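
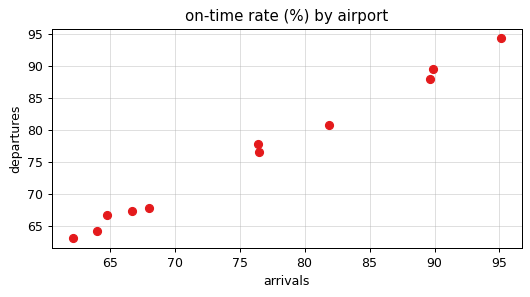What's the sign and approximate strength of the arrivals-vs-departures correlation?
positive, strong

Points are positively correlated; strong (|r| ≈ 1.0).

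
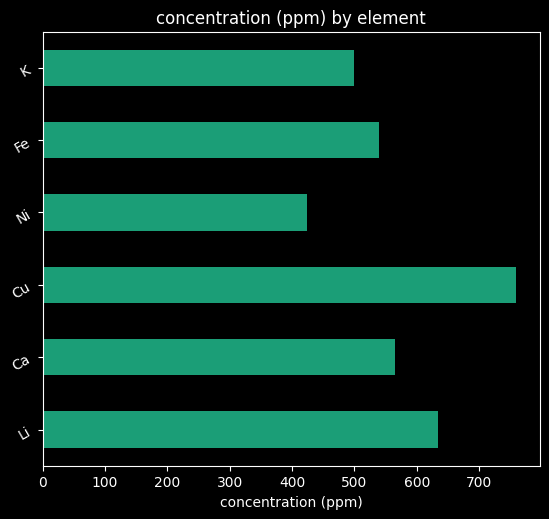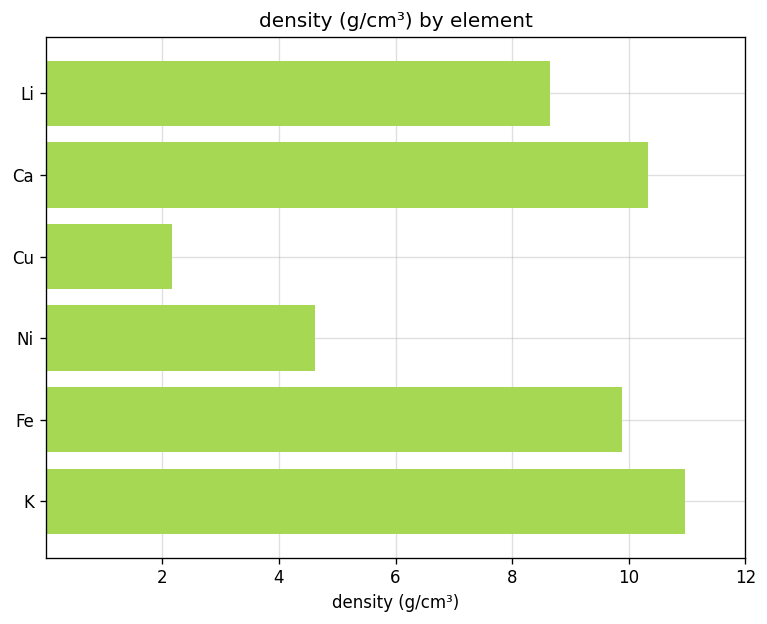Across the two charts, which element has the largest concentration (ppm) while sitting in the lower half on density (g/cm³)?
Cu

Chart 2 median density (g/cm³) ≈ 10; below-median elements: Li, Cu, Ni. Among those, Cu has the highest concentration (ppm) (≈ 800).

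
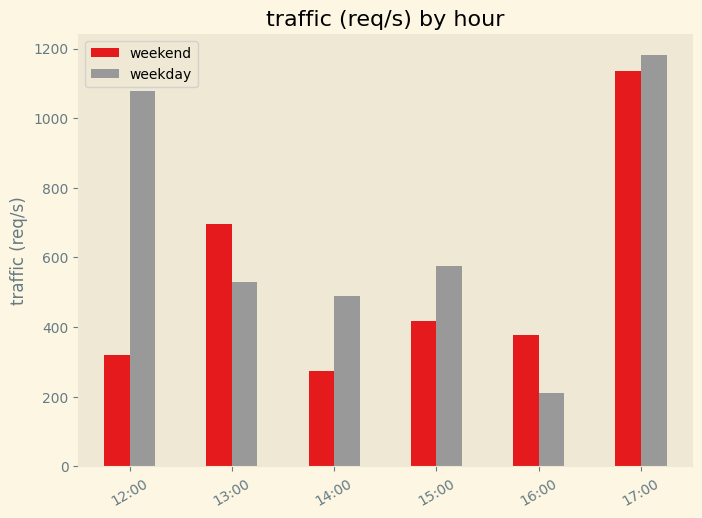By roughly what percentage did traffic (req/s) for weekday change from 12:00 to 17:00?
≈ +9.1%

12:00 ≈ 1100, 17:00 ≈ 1200; (1200 − 1100) / 1100 ≈ +9.1%.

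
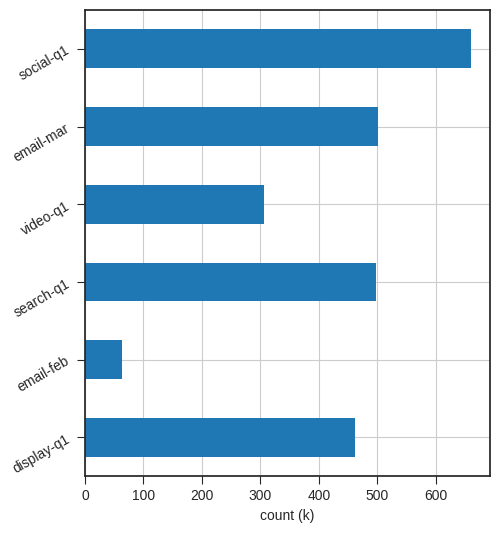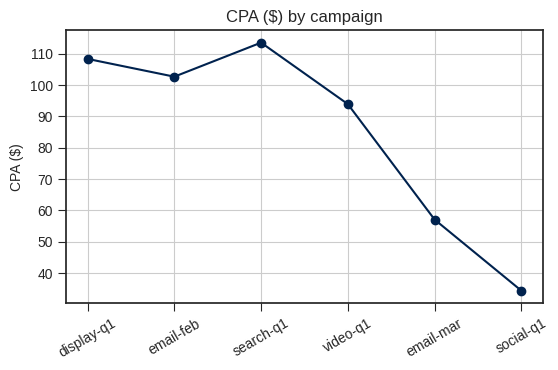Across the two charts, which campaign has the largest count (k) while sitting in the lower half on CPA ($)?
social-q1

Chart 2 median CPA ($) ≈ 100; below-median campaigns: video-q1, email-mar, social-q1. Among those, social-q1 has the highest count (k) (≈ 700).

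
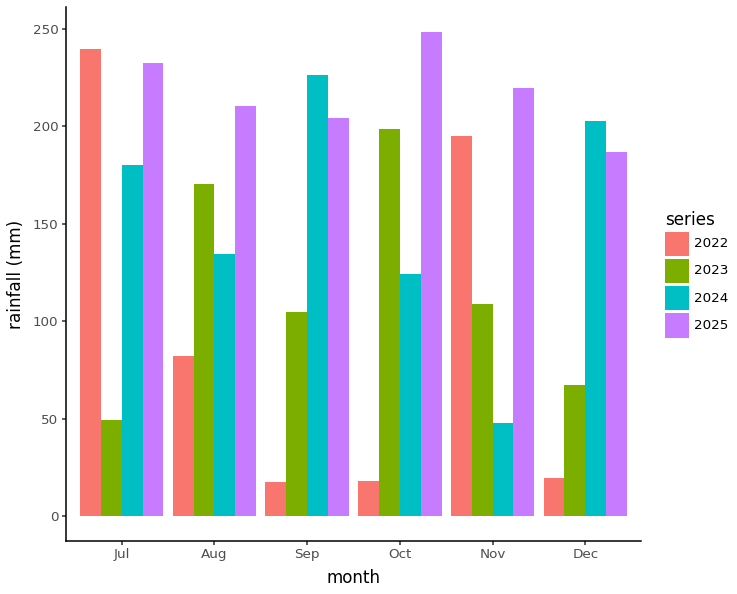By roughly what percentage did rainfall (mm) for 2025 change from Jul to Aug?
≈ -11.1%

Jul ≈ 225, Aug ≈ 200; (200 − 225) / 225 ≈ -11.1%.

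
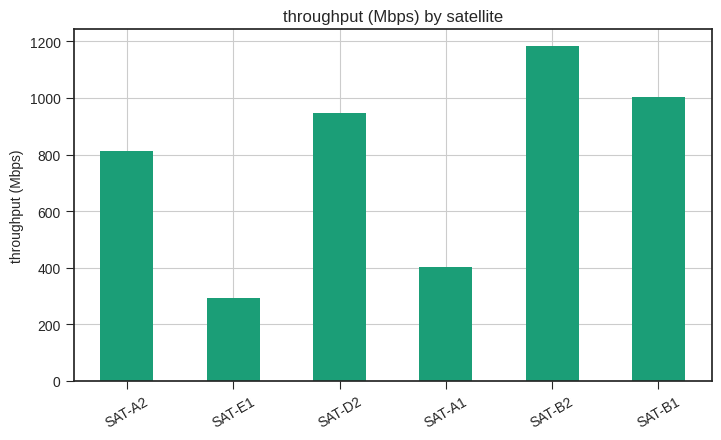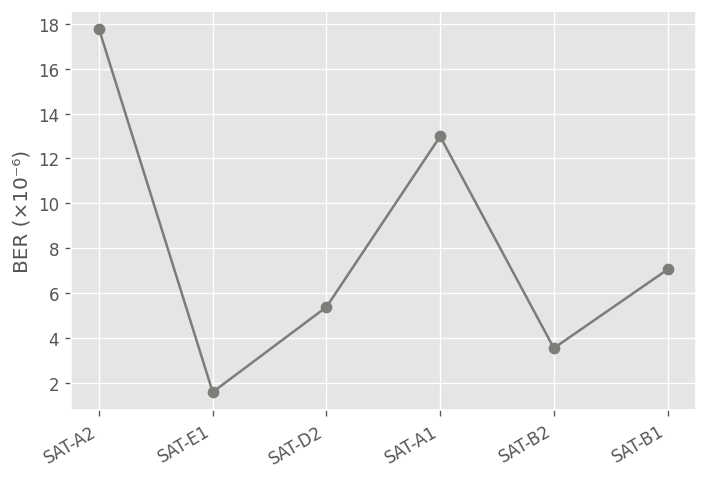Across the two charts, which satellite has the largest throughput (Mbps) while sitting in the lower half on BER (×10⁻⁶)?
Chart 2 median BER (×10⁻⁶) ≈ 6; below-median satellites: SAT-E1, SAT-D2, SAT-B2. Among those, SAT-B2 has the highest throughput (Mbps) (≈ 1200).

SAT-B2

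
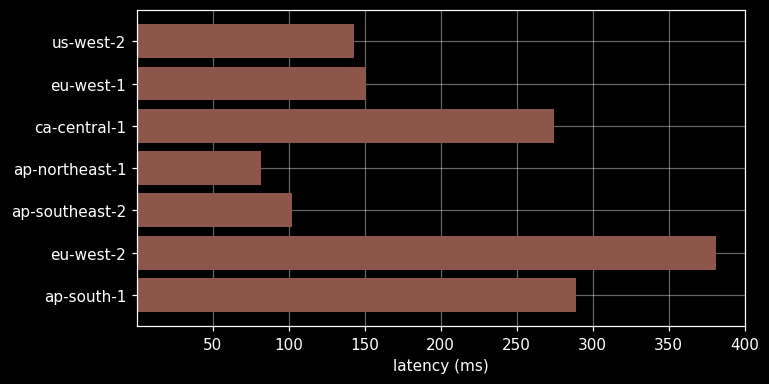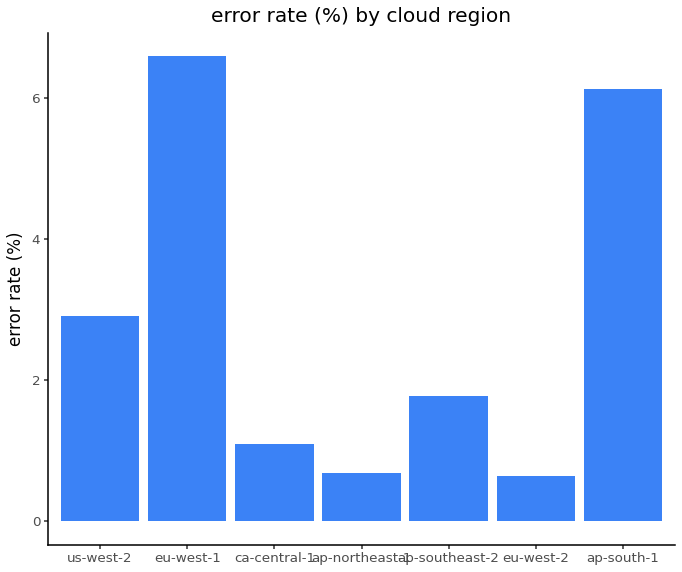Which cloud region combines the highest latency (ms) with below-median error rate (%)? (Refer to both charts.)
eu-west-2

Chart 2 median error rate (%) ≈ 2; below-median cloud regions: ca-central-1, ap-northeast-1, eu-west-2. Among those, eu-west-2 has the highest latency (ms) (≈ 400).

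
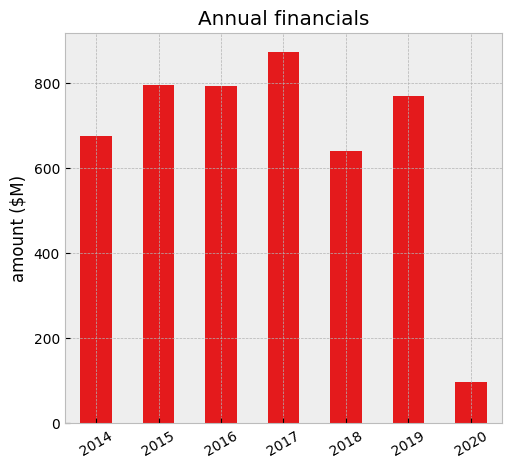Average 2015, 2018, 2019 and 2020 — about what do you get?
≈ 575

(800 + 600 + 800 + 100) / 4 ≈ 575.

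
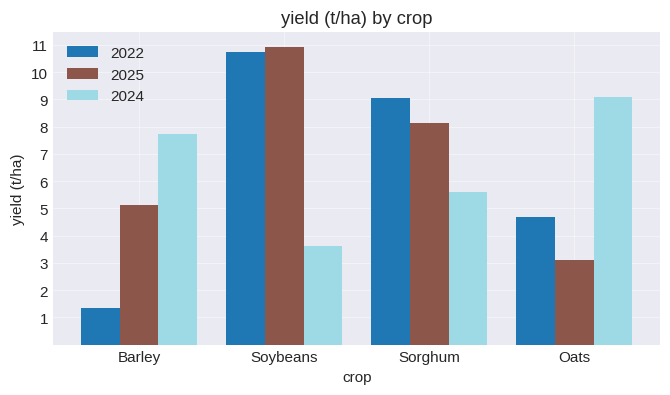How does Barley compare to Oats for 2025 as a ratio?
Barley ≈ 5, Oats ≈ 3; 5/3 ≈ 1.67.

≈ 1.67×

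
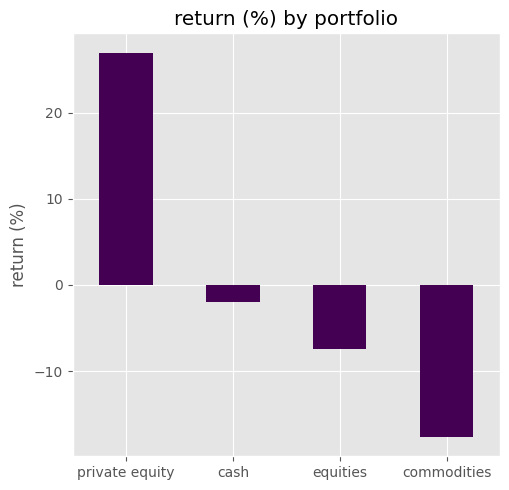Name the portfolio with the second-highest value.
Top 3: private equity ≈ 25, cash ≈ 0, equities ≈ -5.

cash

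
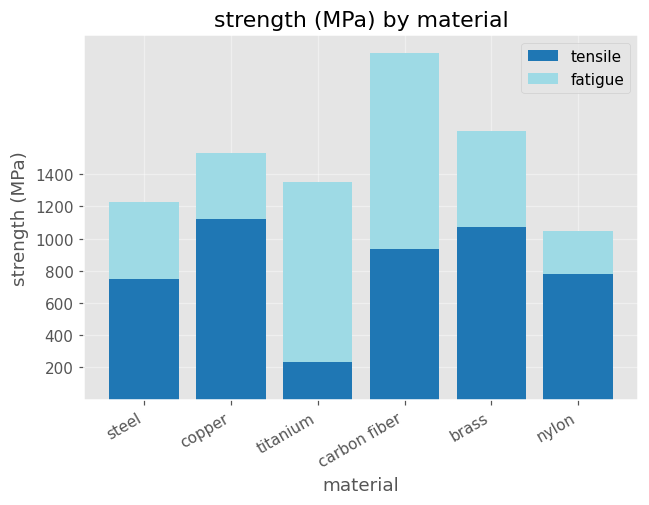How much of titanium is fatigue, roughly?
≈ 1200

fatigue top ≈ 1400, bottom ≈ 200; segment ≈ 1200.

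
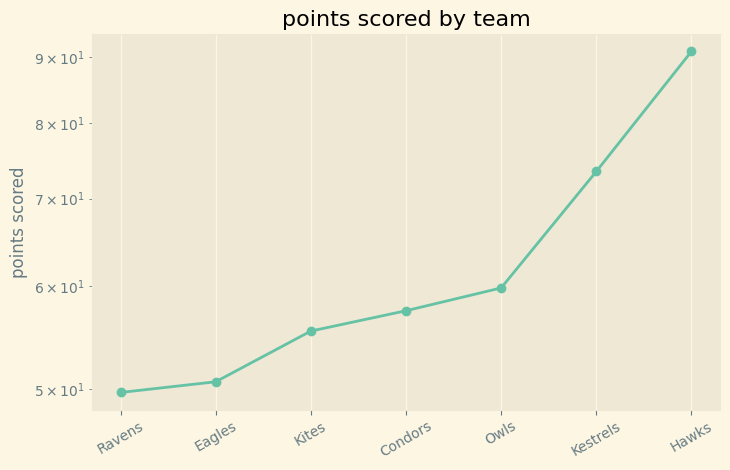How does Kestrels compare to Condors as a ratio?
Kestrels ≈ 75, Condors ≈ 55; 75/55 ≈ 1.36.

≈ 1.36×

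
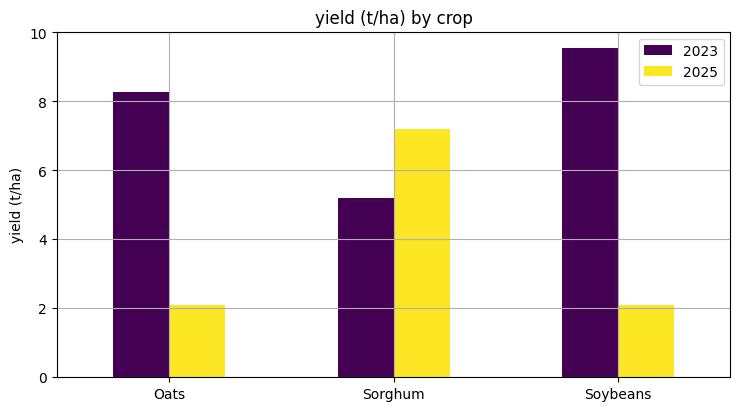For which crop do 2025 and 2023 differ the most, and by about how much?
Soybeans, ≈ 8 t/ha

Soybeans: 2025 ≈ 2, 2023 ≈ 10 → gap ≈ 8. Next-largest (Oats) is only ≈ 6.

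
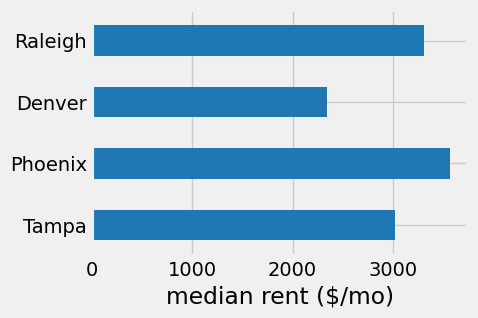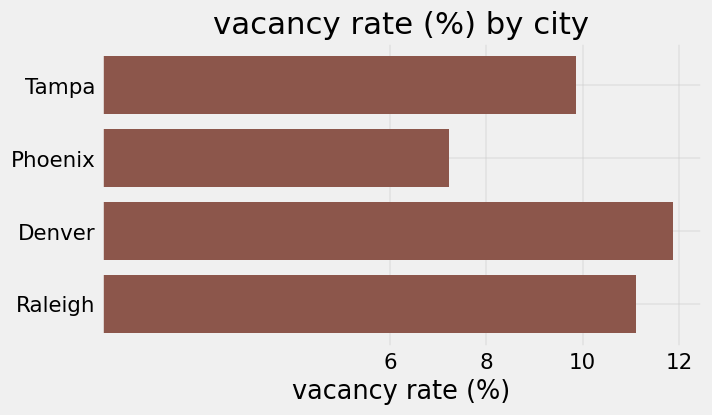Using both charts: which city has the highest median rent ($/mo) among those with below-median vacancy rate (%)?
Phoenix

Chart 2 median vacancy rate (%) ≈ 10; below-median cities: Tampa, Phoenix. Among those, Phoenix has the highest median rent ($/mo) (≈ 3500).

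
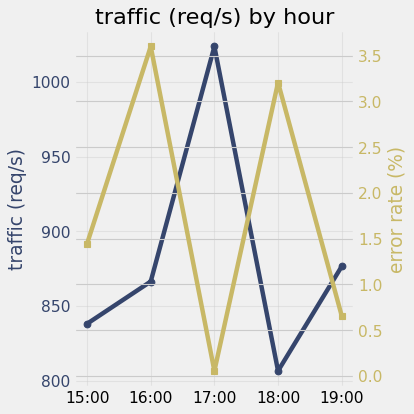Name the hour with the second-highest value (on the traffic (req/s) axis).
Top 3 (on the traffic (req/s) axis): 17:00 ≈ 1020, 19:00 ≈ 880, 16:00 ≈ 860.

19:00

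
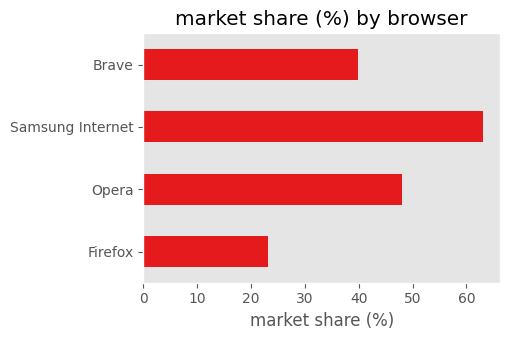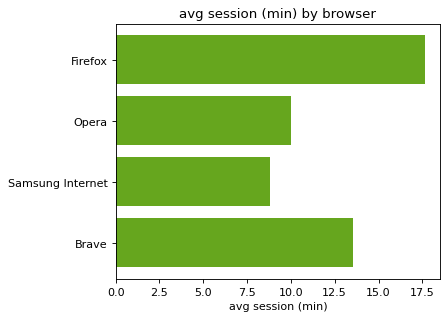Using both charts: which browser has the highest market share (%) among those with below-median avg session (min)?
Samsung Internet

Chart 2 median avg session (min) ≈ 12; below-median browsers: Opera, Samsung Internet. Among those, Samsung Internet has the highest market share (%) (≈ 60).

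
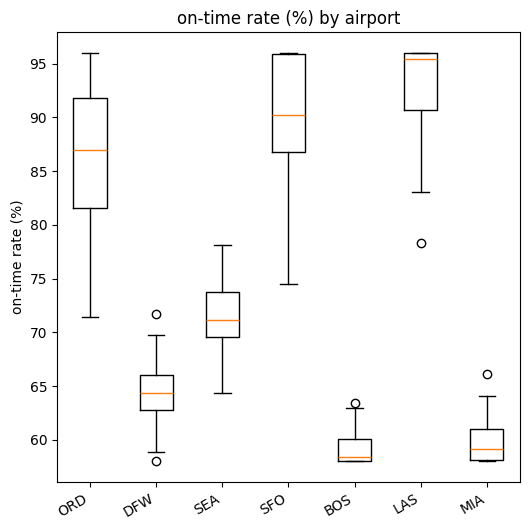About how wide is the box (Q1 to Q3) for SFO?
≈ 10

Q3 ≈ 95, Q1 ≈ 85; IQR ≈ 10.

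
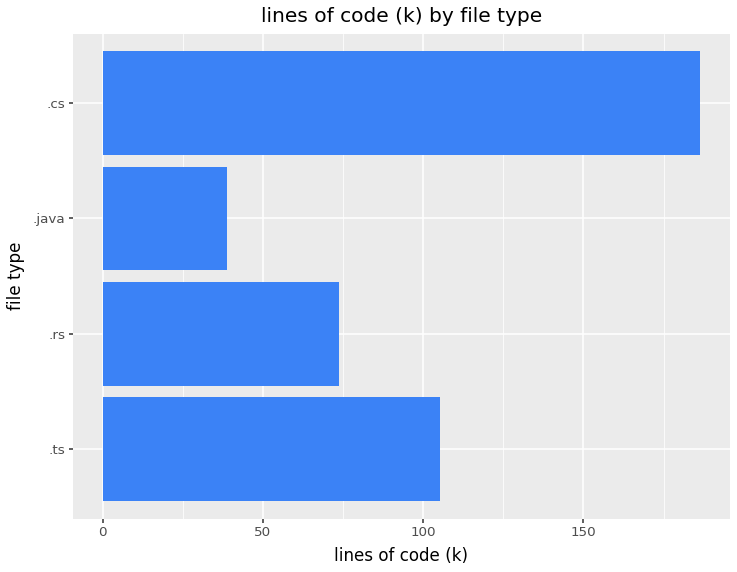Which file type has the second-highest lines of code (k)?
.ts

Top 3: .cs ≈ 180, .ts ≈ 100, .rs ≈ 80.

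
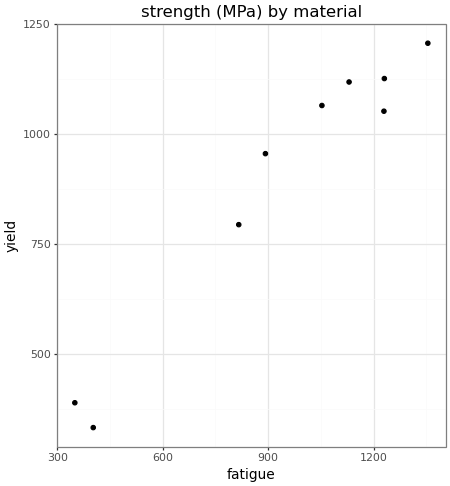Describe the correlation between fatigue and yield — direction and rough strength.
positive, strong

Points are positively correlated; strong (|r| ≈ 1.0).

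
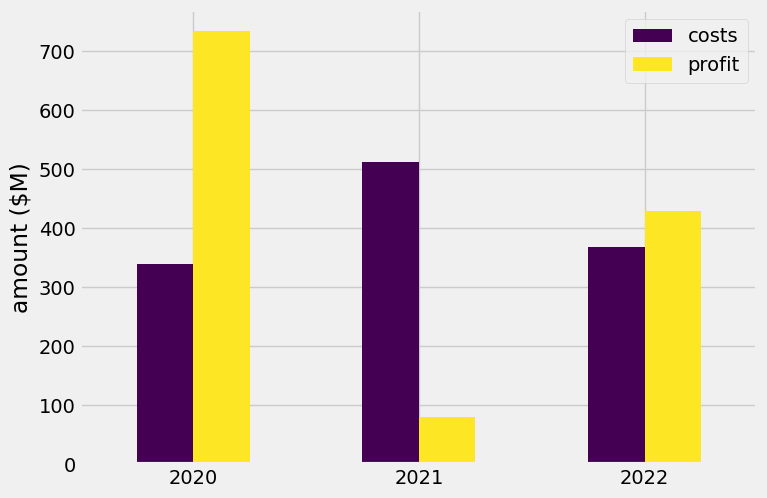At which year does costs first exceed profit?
2021

2020: costs ≈ 300 vs profit ≈ 700 (not yet); 2021: costs ≈ 500 vs profit ≈ 100 (first crossover).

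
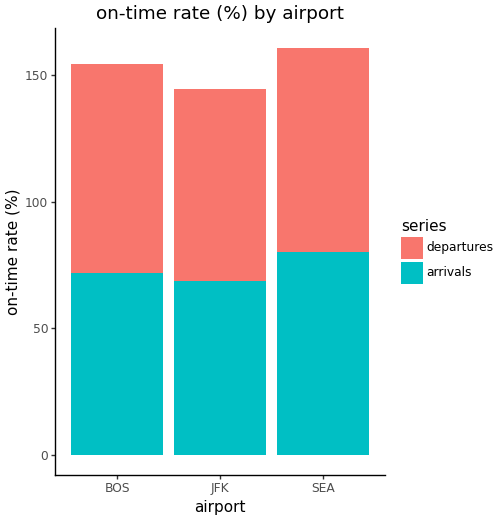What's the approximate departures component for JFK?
≈ 80

departures top ≈ 140, bottom ≈ 60; segment ≈ 80.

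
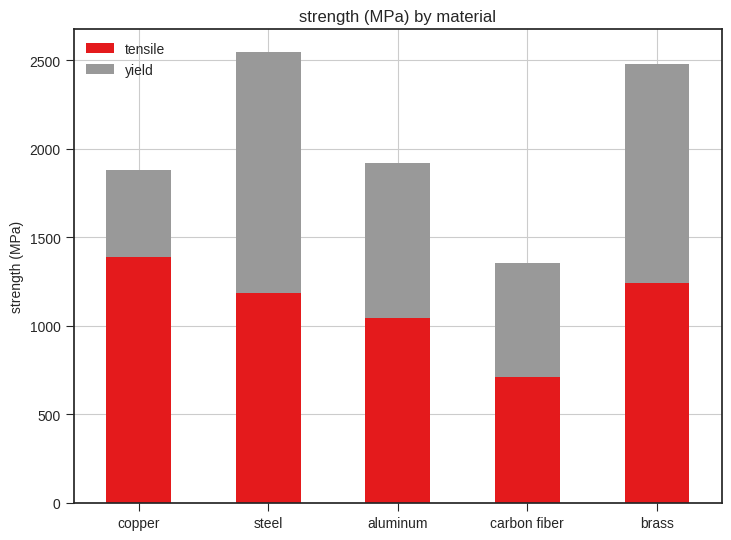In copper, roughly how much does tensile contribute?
tensile top ≈ 1500, bottom ≈ 0; segment ≈ 1500.

≈ 1500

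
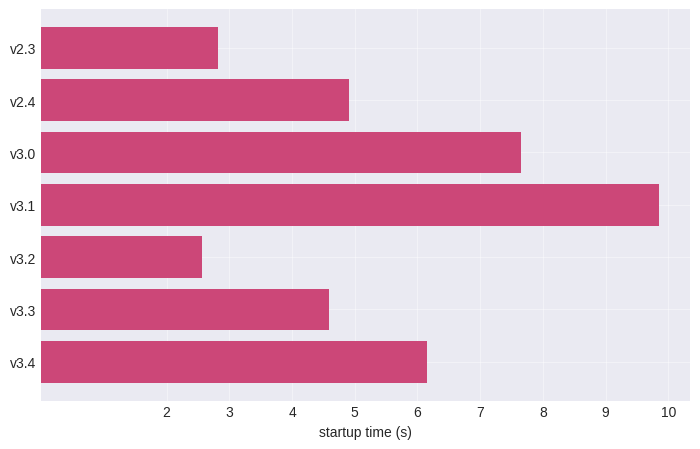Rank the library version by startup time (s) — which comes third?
v3.4

Top 4: v3.1 ≈ 10, v3.0 ≈ 8, v3.4 ≈ 6, v2.4 ≈ 5.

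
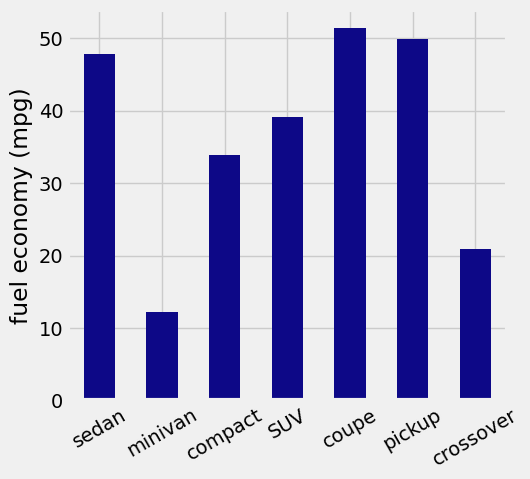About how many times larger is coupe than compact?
≈ 1.43×

coupe ≈ 50, compact ≈ 35; 50/35 ≈ 1.43.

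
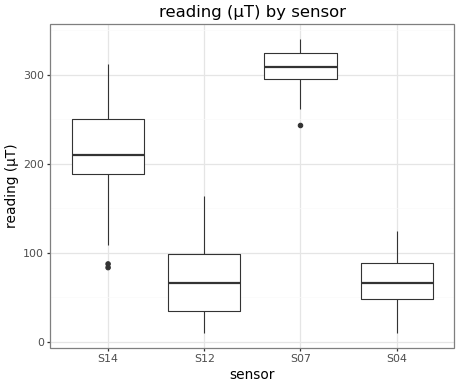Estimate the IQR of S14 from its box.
Q3 ≈ 250, Q1 ≈ 200; IQR ≈ 50.

≈ 50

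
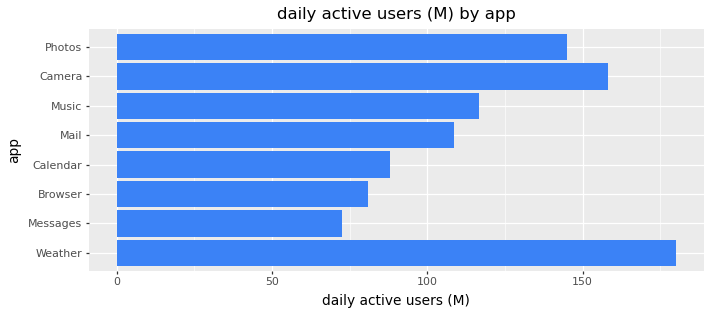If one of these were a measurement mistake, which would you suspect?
Weather ≈ 180; the rest sit between ≈ 80 and ≈ 160.

Weather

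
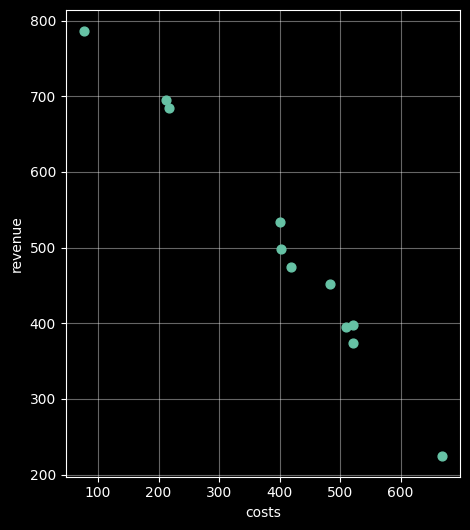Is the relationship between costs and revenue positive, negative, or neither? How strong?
Points are negatively correlated; strong (|r| ≈ 1.0).

negative, strong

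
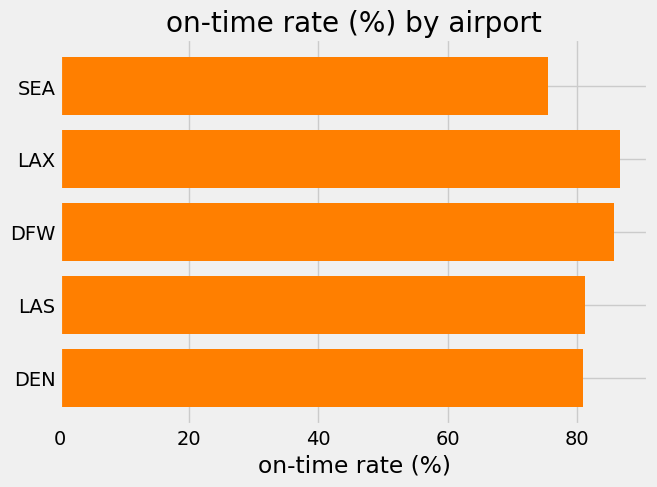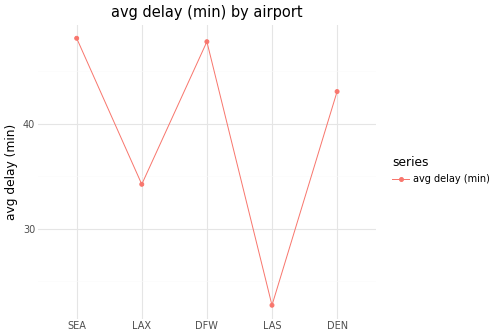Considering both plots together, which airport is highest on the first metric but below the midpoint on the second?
LAX

Chart 2 median avg delay (min) ≈ 45; below-median airports: LAX, LAS. Among those, LAX has the highest on-time rate (%) (≈ 90).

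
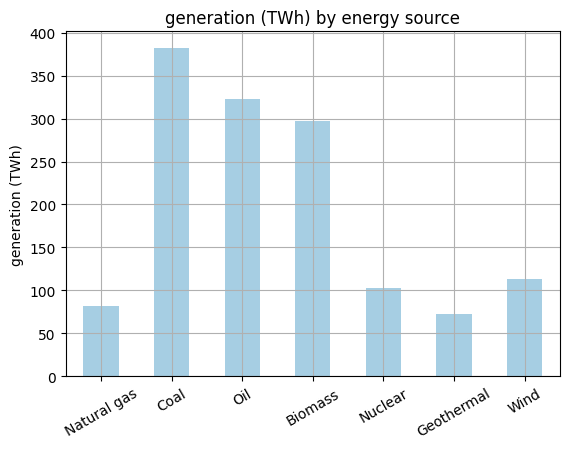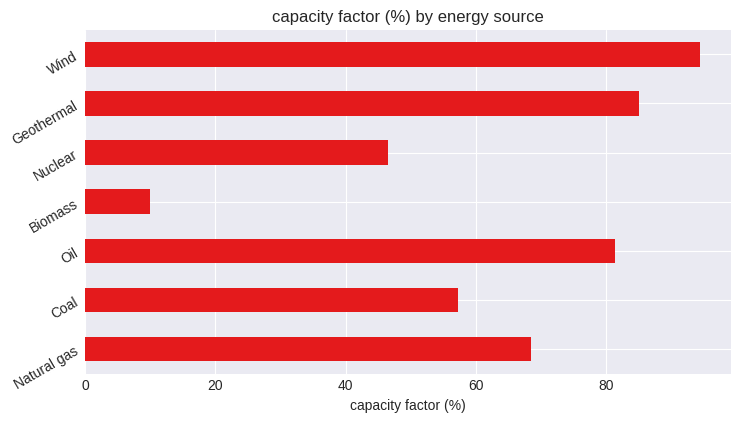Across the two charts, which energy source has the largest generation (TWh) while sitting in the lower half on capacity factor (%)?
Chart 2 median capacity factor (%) ≈ 70; below-median energy sources: Coal, Biomass, Nuclear. Among those, Coal has the highest generation (TWh) (≈ 400).

Coal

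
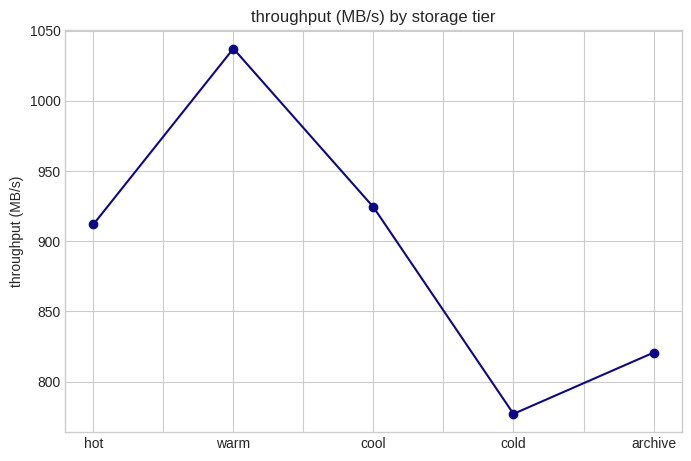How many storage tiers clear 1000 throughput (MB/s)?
1

Above 1000: warm.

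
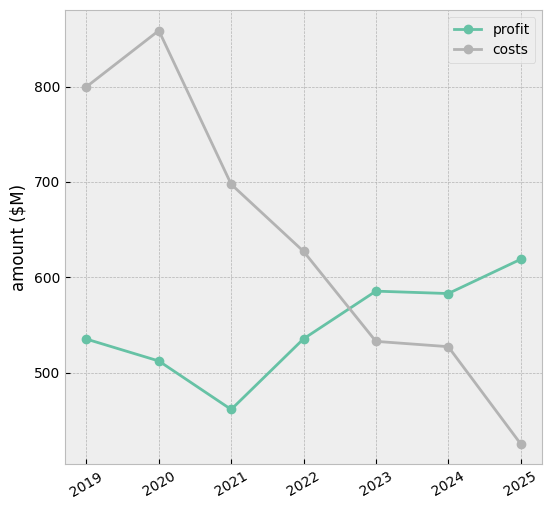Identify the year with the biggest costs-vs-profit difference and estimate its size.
2020, ≈ 350 $M

2020: costs ≈ 850, profit ≈ 500 → gap ≈ 350. Next-largest (2019) is only ≈ 250.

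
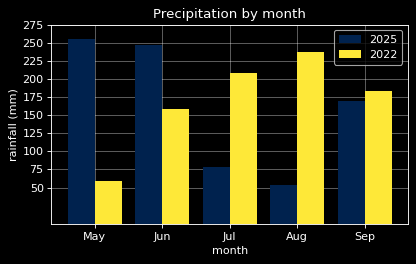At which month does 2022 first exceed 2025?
Jul

Jun: 2022 ≈ 150 vs 2025 ≈ 250 (not yet); Jul: 2022 ≈ 200 vs 2025 ≈ 75 (first crossover).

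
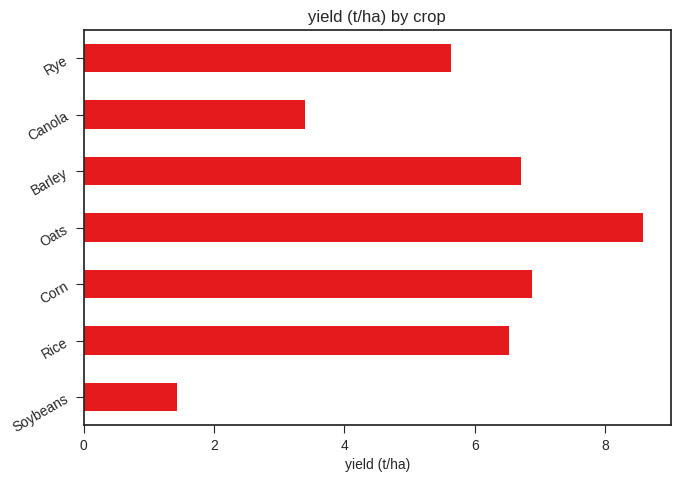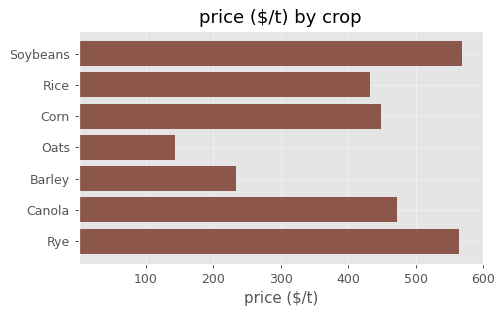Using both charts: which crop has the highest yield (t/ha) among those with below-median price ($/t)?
Oats

Chart 2 median price ($/t) ≈ 400; below-median crops: Rice, Oats, Barley. Among those, Oats has the highest yield (t/ha) (≈ 9).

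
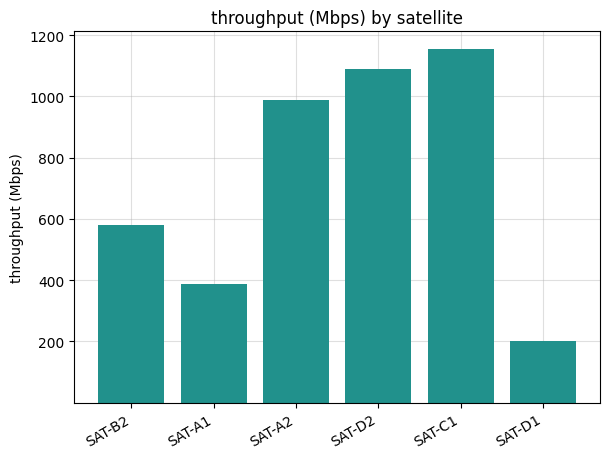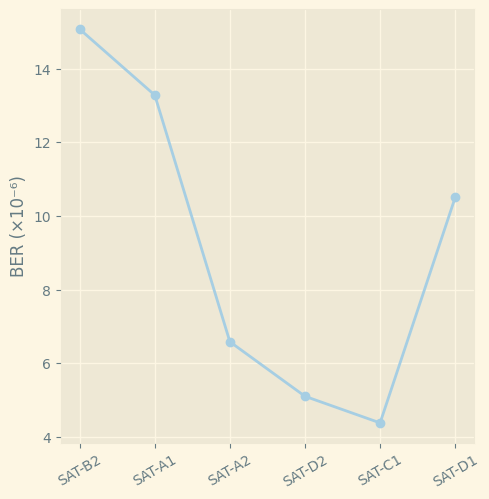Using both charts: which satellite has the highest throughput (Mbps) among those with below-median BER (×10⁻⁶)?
Chart 2 median BER (×10⁻⁶) ≈ 8; below-median satellites: SAT-A2, SAT-D2, SAT-C1. Among those, SAT-C1 has the highest throughput (Mbps) (≈ 1200).

SAT-C1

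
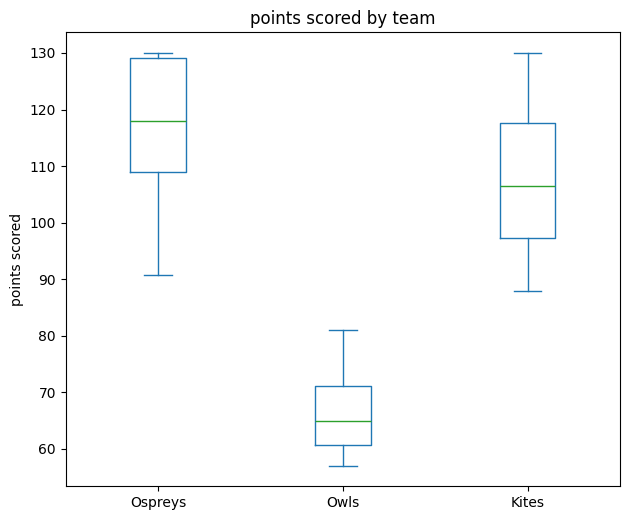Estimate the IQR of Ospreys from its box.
Q3 ≈ 130, Q1 ≈ 110; IQR ≈ 20.

≈ 20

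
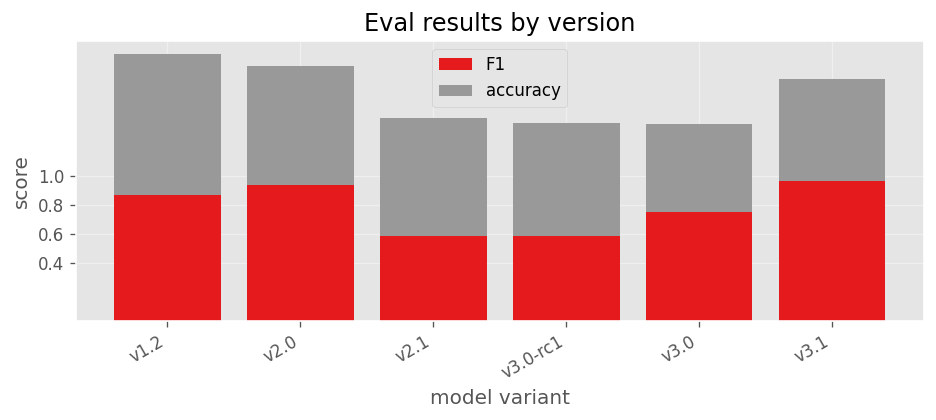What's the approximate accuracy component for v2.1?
≈ 0.8

accuracy top ≈ 1.4, bottom ≈ 0.6; segment ≈ 0.8.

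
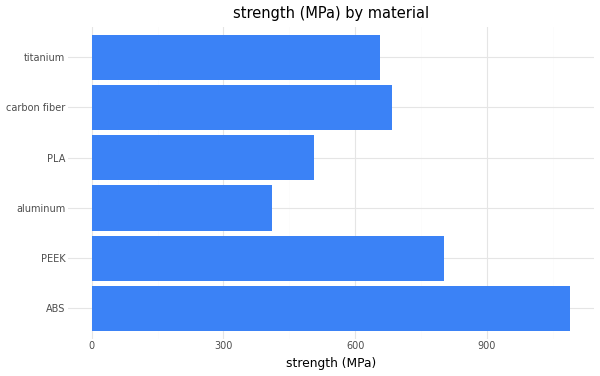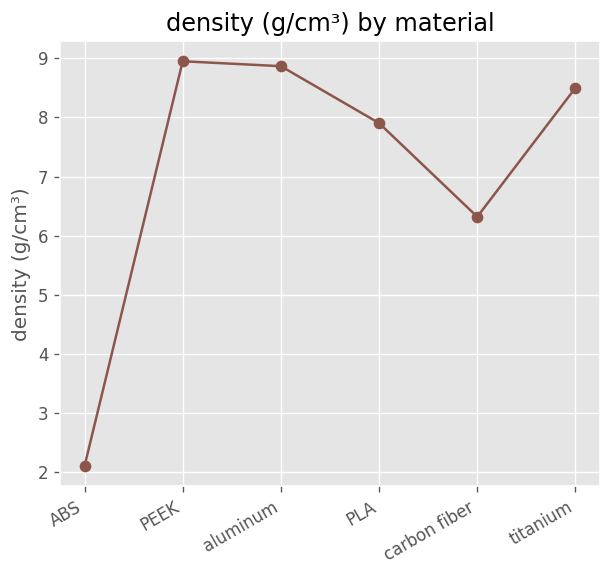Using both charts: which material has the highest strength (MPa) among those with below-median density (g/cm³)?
Chart 2 median density (g/cm³) ≈ 8; below-median materials: ABS, PLA, carbon fiber. Among those, ABS has the highest strength (MPa) (≈ 1100).

ABS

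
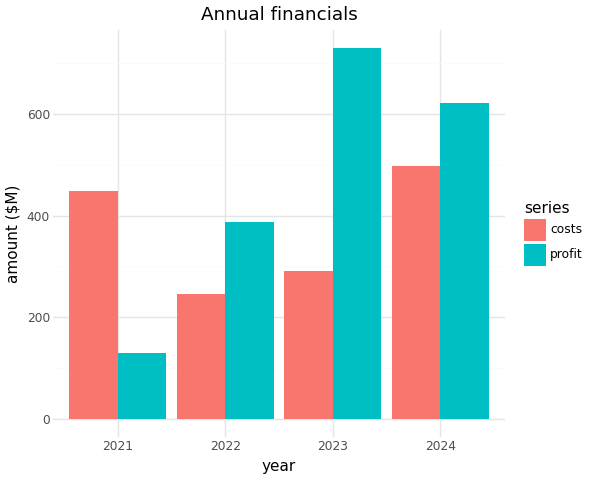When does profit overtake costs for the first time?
2022

2021: profit ≈ 100 vs costs ≈ 400 (not yet); 2022: profit ≈ 400 vs costs ≈ 200 (first crossover).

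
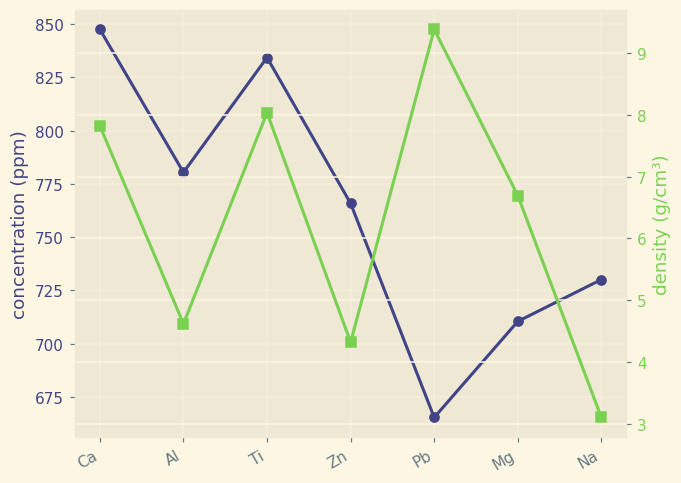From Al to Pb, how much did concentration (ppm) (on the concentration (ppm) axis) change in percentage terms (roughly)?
≈ -15.4%

Al ≈ 780, Pb ≈ 660; (660 − 780) / 780 ≈ -15.4%.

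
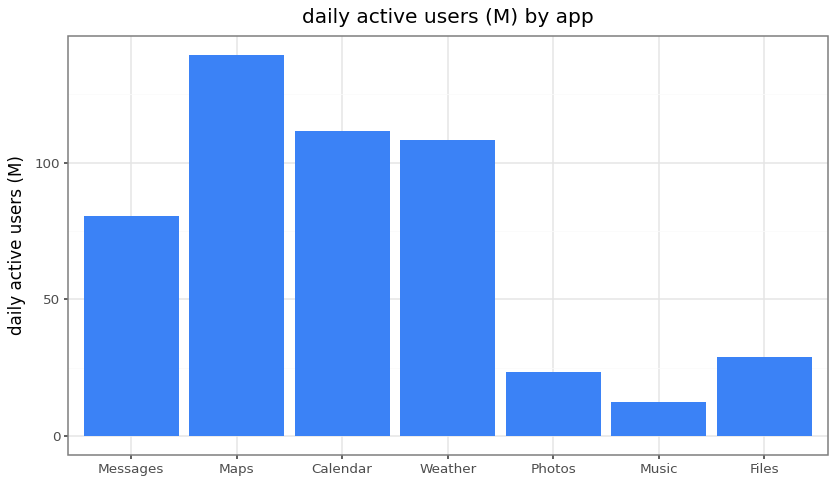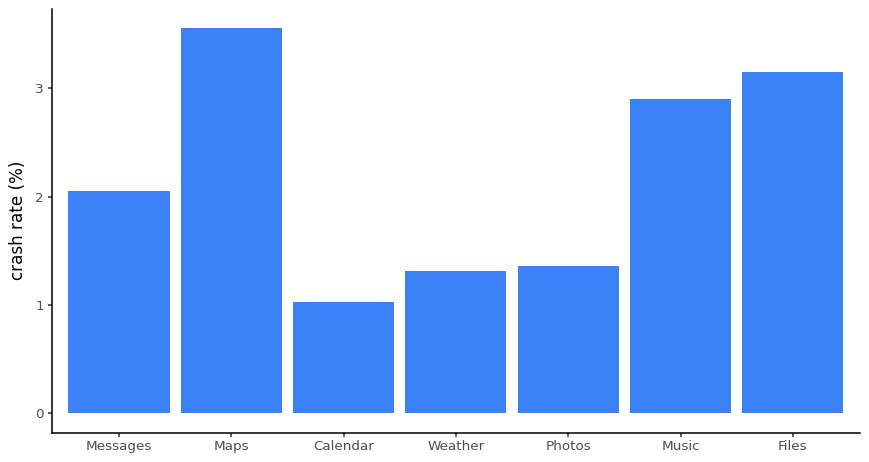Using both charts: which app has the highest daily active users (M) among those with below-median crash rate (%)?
Calendar

Chart 2 median crash rate (%) ≈ 2; below-median apps: Calendar, Weather, Photos. Among those, Calendar has the highest daily active users (M) (≈ 120).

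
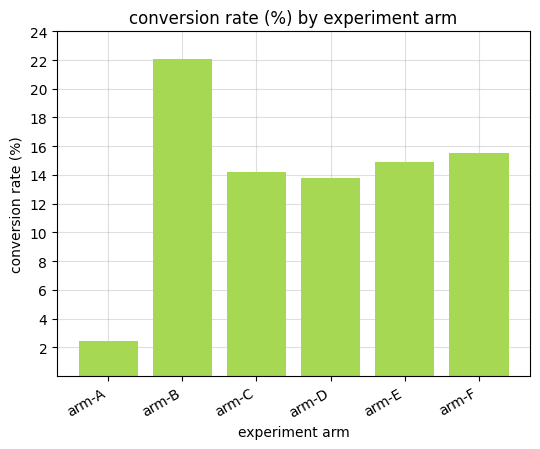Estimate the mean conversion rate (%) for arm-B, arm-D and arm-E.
≈ 17

(22 + 14 + 14) / 3 ≈ 17.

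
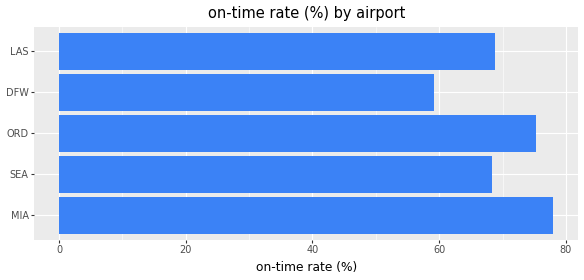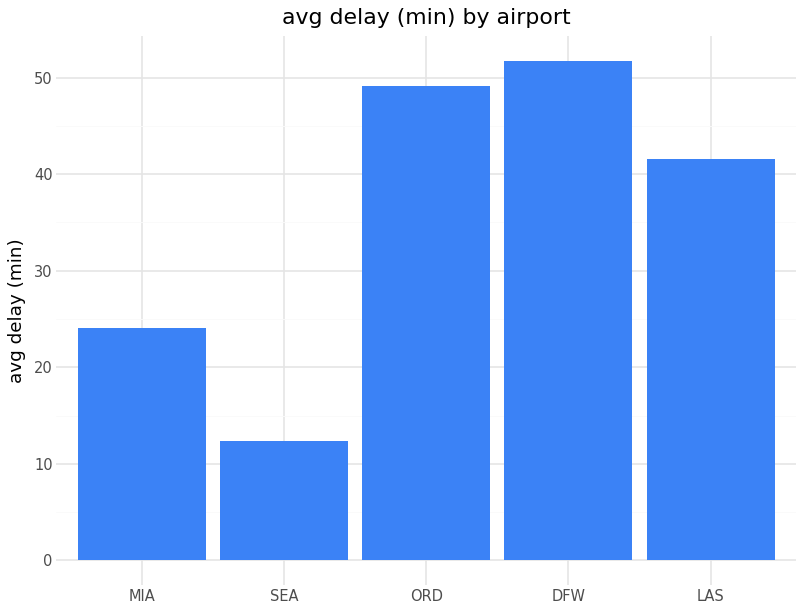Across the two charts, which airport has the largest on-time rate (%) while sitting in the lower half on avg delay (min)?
Chart 2 median avg delay (min) ≈ 40; below-median airports: MIA, SEA. Among those, MIA has the highest on-time rate (%) (≈ 80).

MIA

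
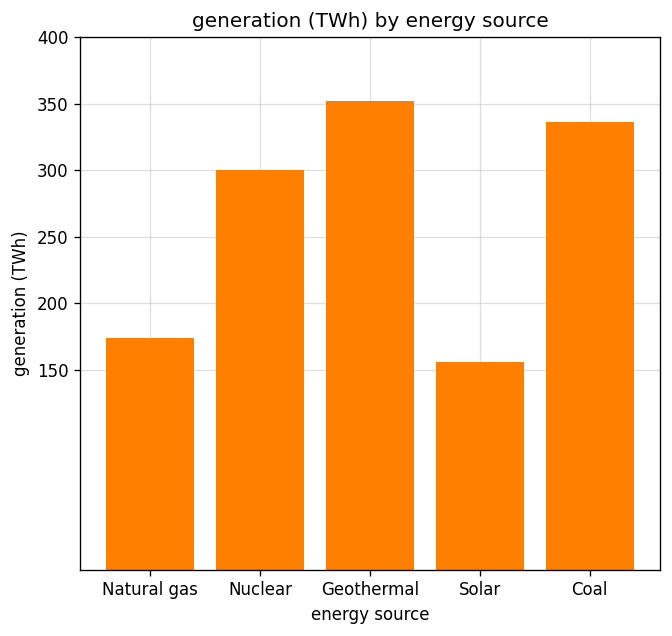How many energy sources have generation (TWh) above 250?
3

Above 250: Nuclear, Geothermal, Coal.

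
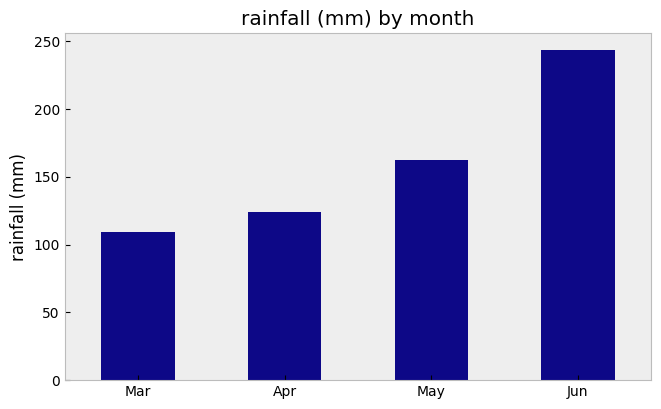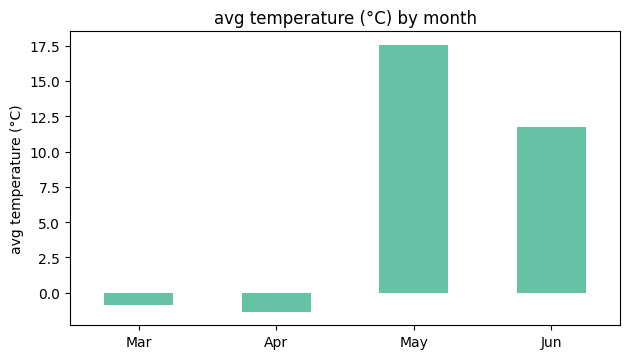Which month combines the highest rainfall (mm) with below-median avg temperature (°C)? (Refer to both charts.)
Apr

Chart 2 median avg temperature (°C) ≈ 6; below-median months: Mar, Apr. Among those, Apr has the highest rainfall (mm) (≈ 125).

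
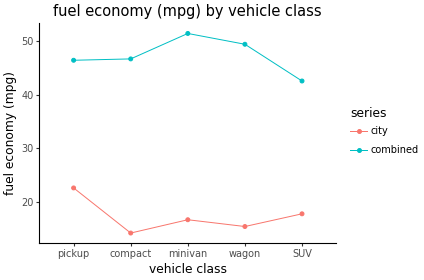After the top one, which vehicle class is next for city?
SUV

Top 3 for city: pickup ≈ 25, SUV ≈ 20, minivan ≈ 15.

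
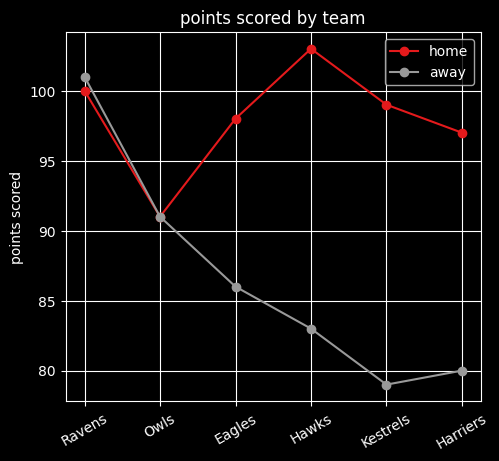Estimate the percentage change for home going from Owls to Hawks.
Owls ≈ 92, Hawks ≈ 104; (104 − 92) / 92 ≈ +13%.

≈ +13%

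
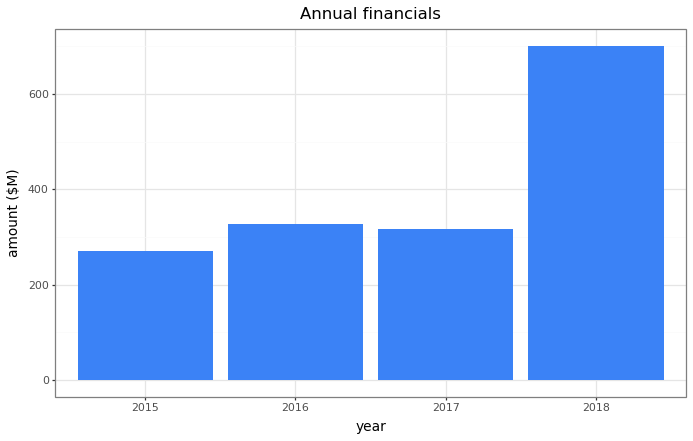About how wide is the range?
≈ 400

Max 2018 ≈ 700, min 2015 ≈ 300; range ≈ 400.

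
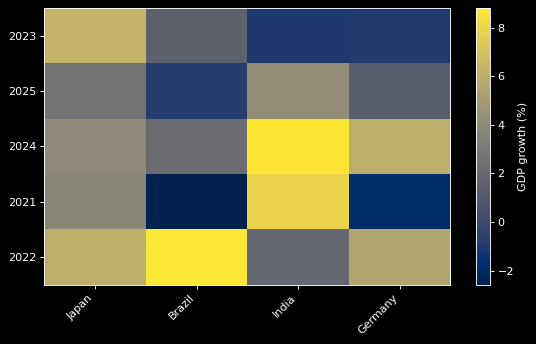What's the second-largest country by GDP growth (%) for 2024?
Germany

Top 3 for 2024: India ≈ 9, Germany ≈ 6, Japan ≈ 4.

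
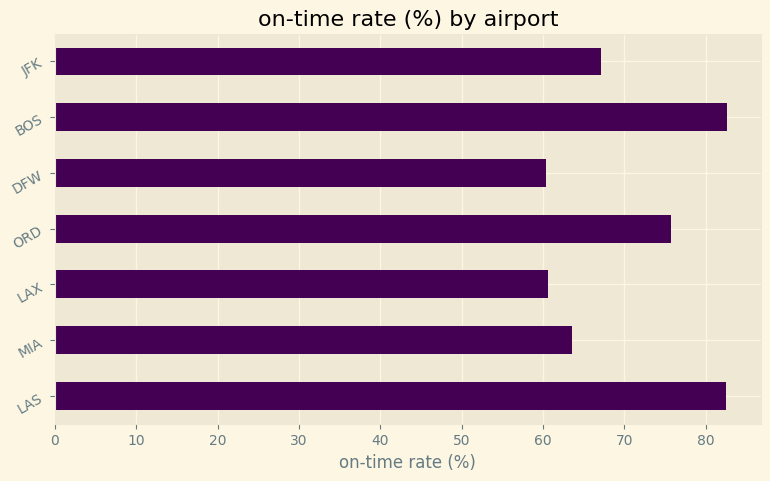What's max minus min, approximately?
Max BOS ≈ 80, min DFW ≈ 60; range ≈ 20.

≈ 20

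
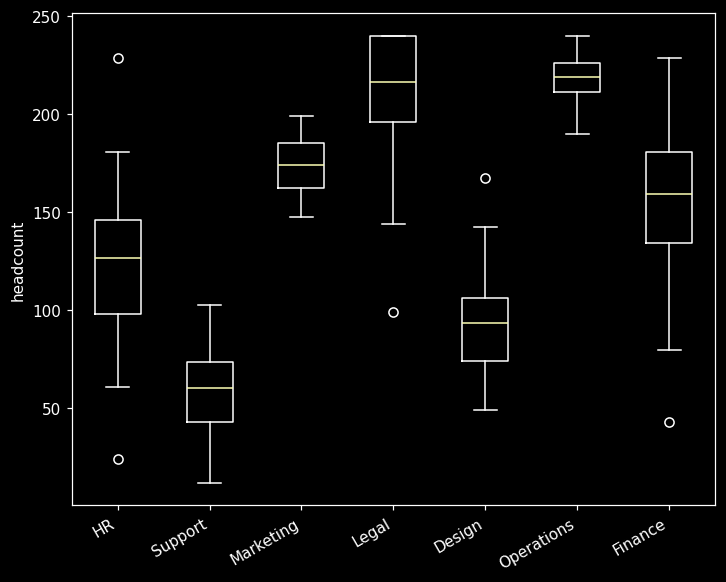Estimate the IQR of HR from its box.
≈ 40

Q3 ≈ 140, Q1 ≈ 100; IQR ≈ 40.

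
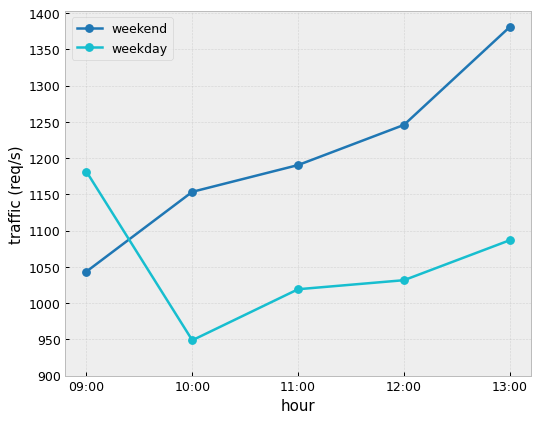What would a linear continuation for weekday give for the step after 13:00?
Last three: 1000, 1050, 1100 → slope ≈ 50/step → next ≈ 1150.

≈ 1150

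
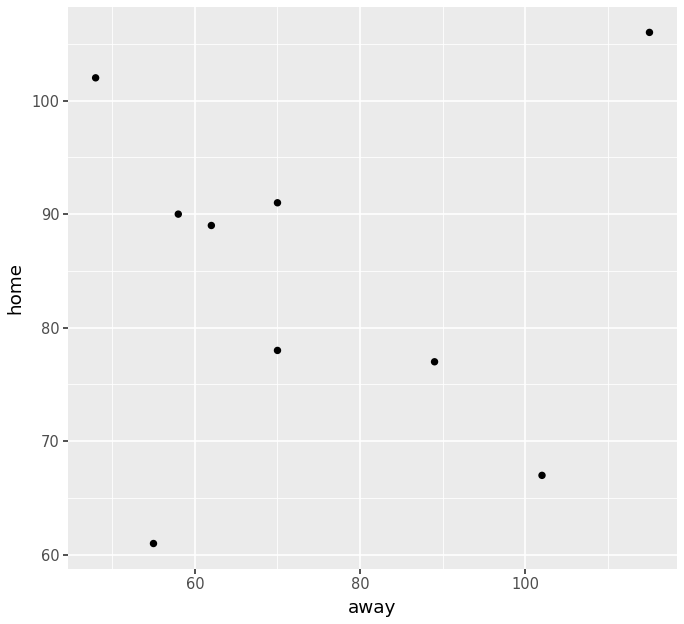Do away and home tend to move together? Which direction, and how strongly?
no clear correlation

Points are roughly uncorrelated; weak (|r| ≈ 0.0).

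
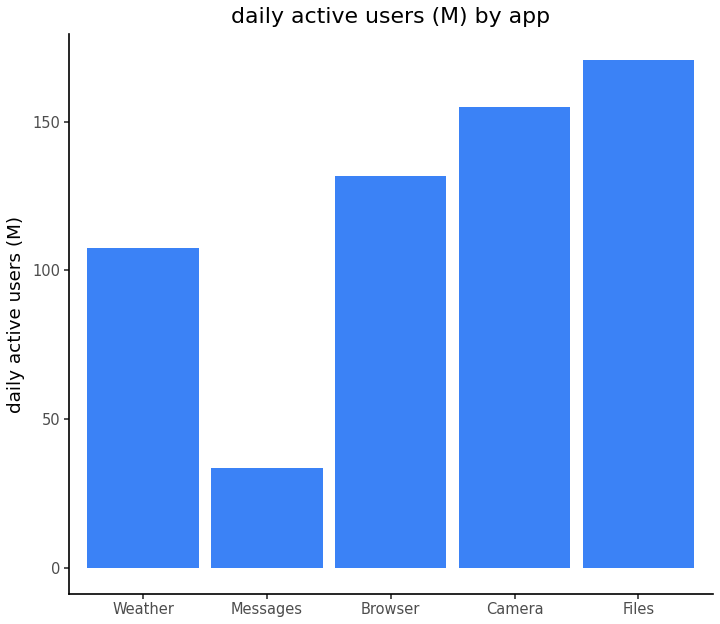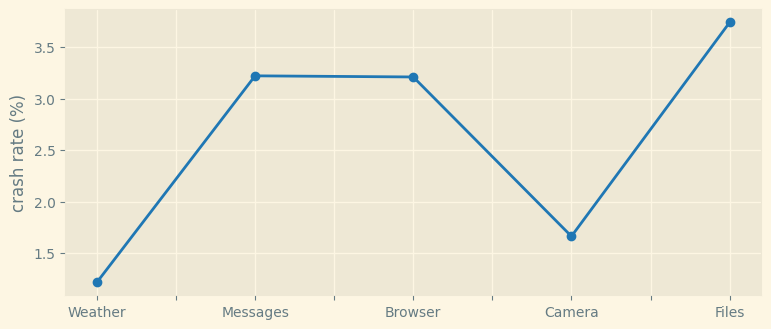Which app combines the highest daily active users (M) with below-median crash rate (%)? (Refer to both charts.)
Camera

Chart 2 median crash rate (%) ≈ 3; below-median apps: Weather, Camera. Among those, Camera has the highest daily active users (M) (≈ 160).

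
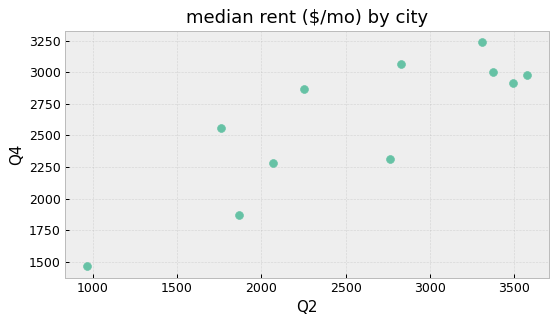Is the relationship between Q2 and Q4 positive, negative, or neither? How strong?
positive, strong

Points are positively correlated; strong (|r| ≈ 0.8).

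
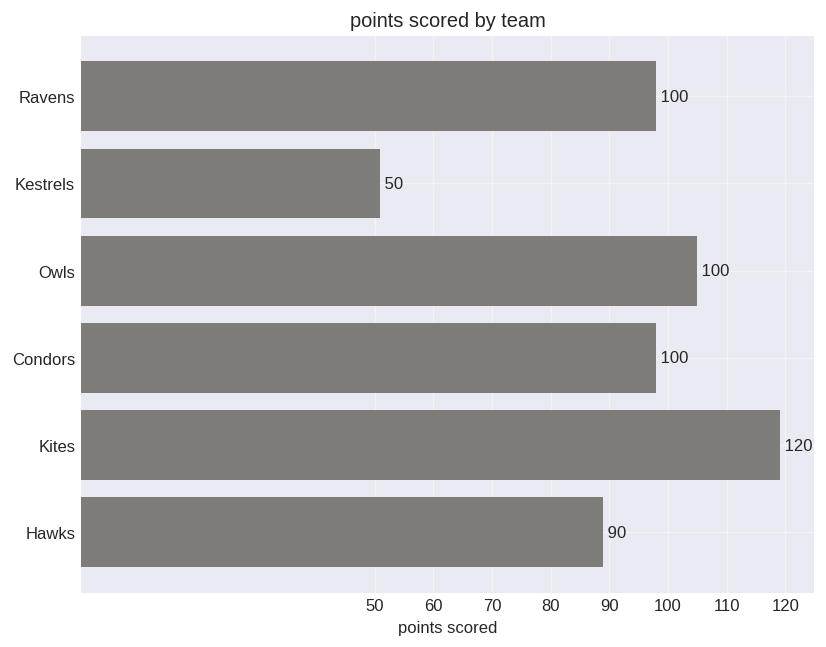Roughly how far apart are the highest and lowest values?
Max Kites ≈ 120, min Kestrels ≈ 50; range ≈ 70.

≈ 70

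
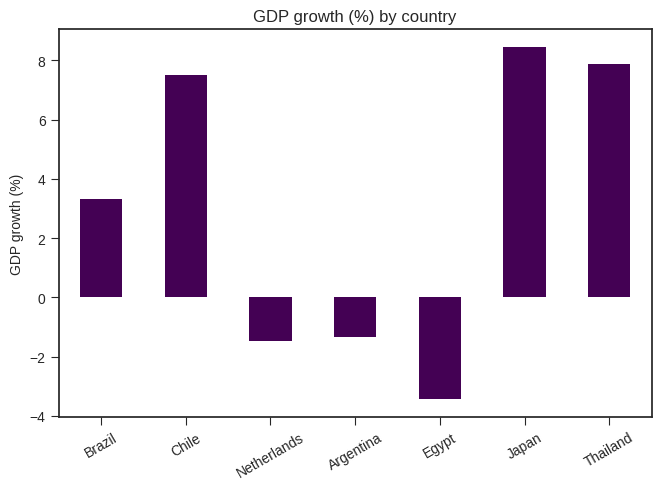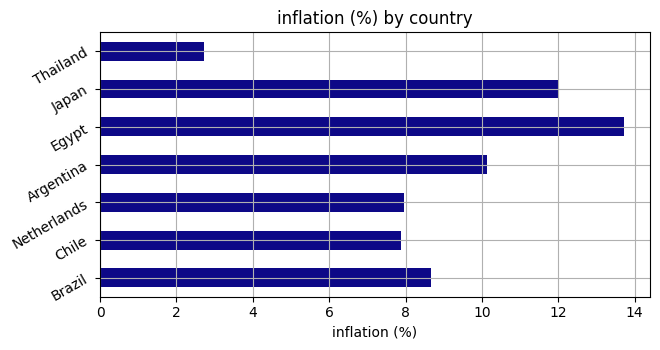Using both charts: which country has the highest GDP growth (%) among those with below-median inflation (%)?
Thailand

Chart 2 median inflation (%) ≈ 8; below-median countries: Chile, Netherlands, Thailand. Among those, Thailand has the highest GDP growth (%) (≈ 8).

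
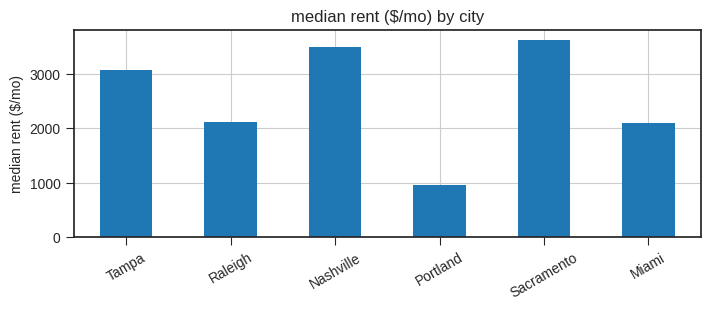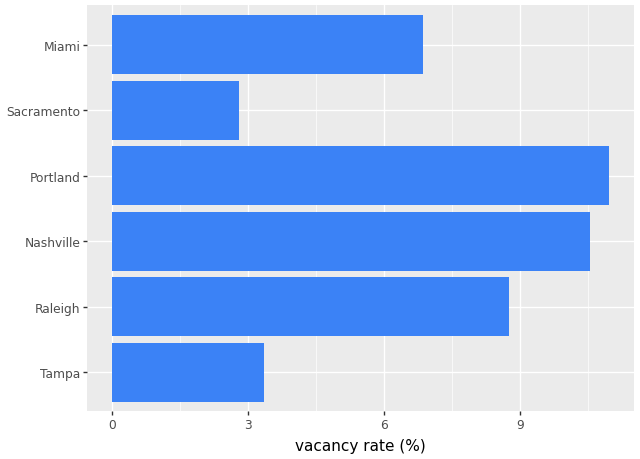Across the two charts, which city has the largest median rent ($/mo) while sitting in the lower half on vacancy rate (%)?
Sacramento

Chart 2 median vacancy rate (%) ≈ 8; below-median cities: Tampa, Sacramento, Miami. Among those, Sacramento has the highest median rent ($/mo) (≈ 3500).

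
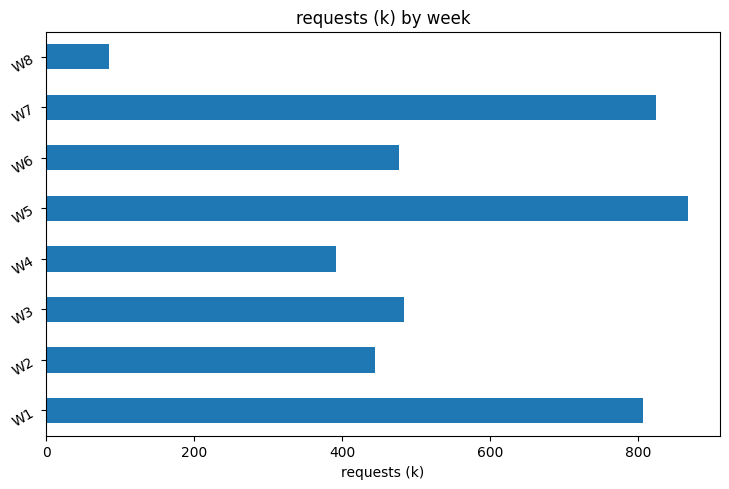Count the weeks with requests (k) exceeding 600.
Above 600: W1, W5, W7.

3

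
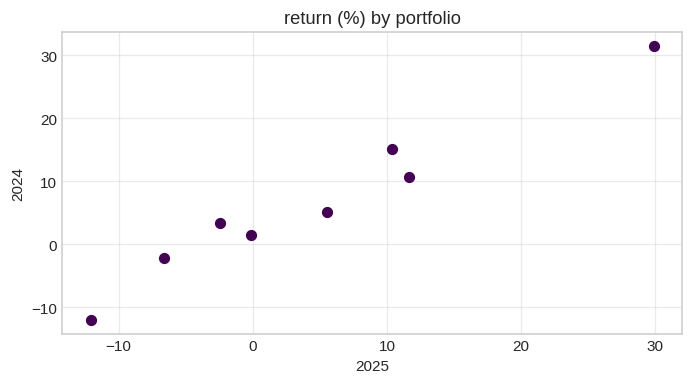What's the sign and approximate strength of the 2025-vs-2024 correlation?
Points are positively correlated; strong (|r| ≈ 1.0).

positive, strong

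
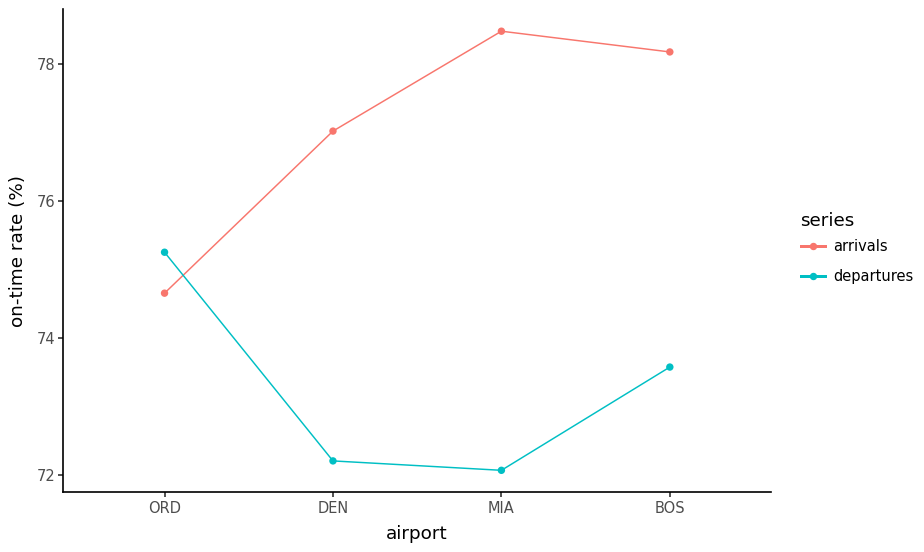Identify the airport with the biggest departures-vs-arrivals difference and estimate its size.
MIA: departures ≈ 72, arrivals ≈ 78 → gap ≈ 6. Next-largest (DEN) is only ≈ 5.

MIA, ≈ 6 %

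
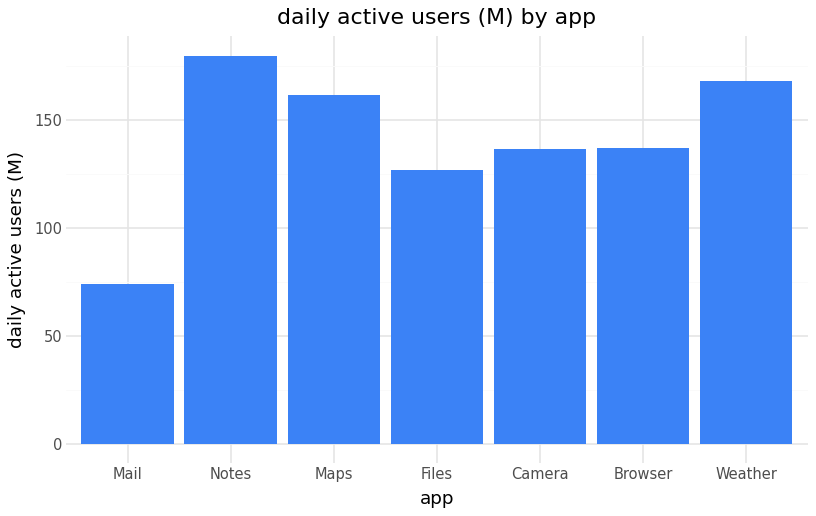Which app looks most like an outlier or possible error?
Mail

Mail ≈ 80; the rest sit between ≈ 120 and ≈ 180.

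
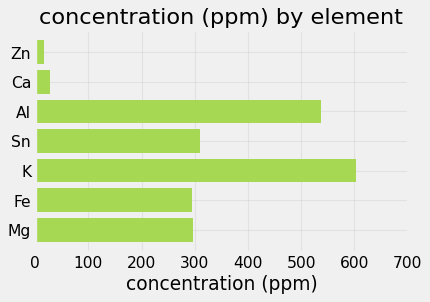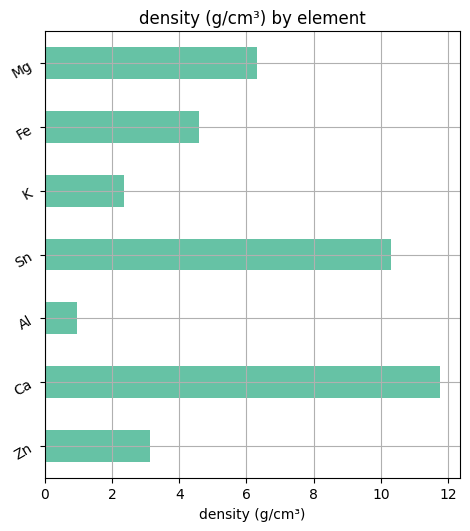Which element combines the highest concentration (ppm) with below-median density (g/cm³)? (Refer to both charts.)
Chart 2 median density (g/cm³) ≈ 4; below-median elements: Zn, Al, K. Among those, K has the highest concentration (ppm) (≈ 600).

K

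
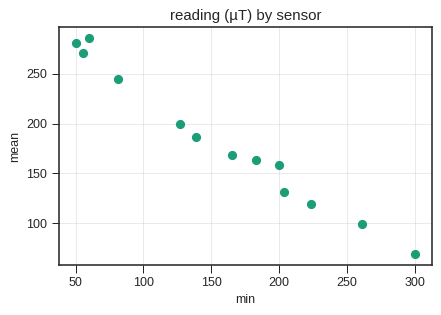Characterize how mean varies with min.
Points are negatively correlated; strong (|r| ≈ 1.0).

negative, strong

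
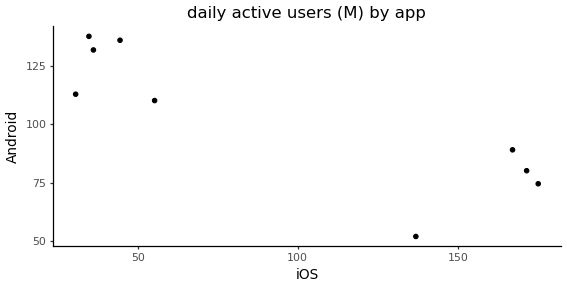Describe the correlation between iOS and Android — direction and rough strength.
negative, strong

Points are negatively correlated; strong (|r| ≈ 0.8).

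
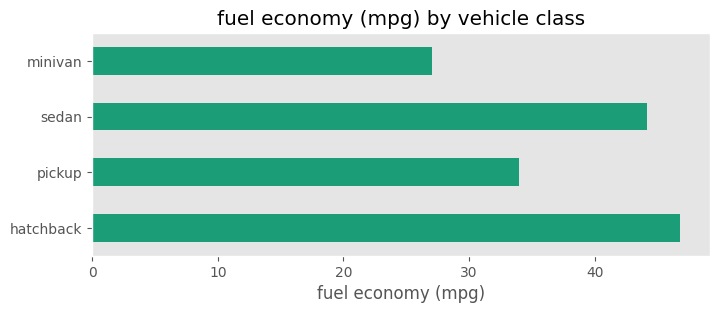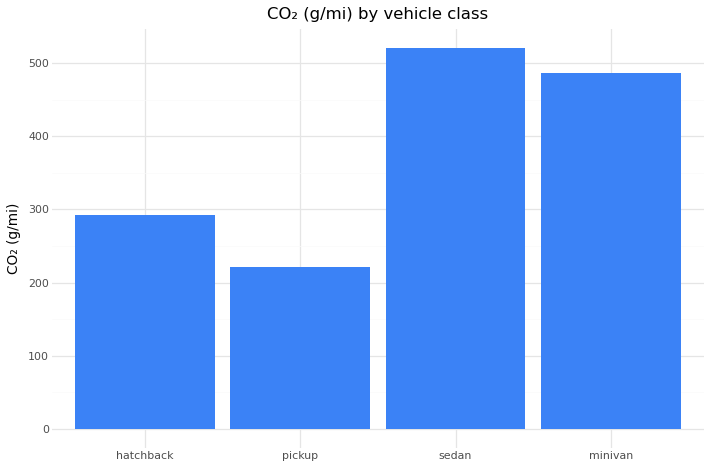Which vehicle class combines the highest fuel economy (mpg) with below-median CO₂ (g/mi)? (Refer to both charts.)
hatchback

Chart 2 median CO₂ (g/mi) ≈ 400; below-median vehicle classes: hatchback, pickup. Among those, hatchback has the highest fuel economy (mpg) (≈ 45).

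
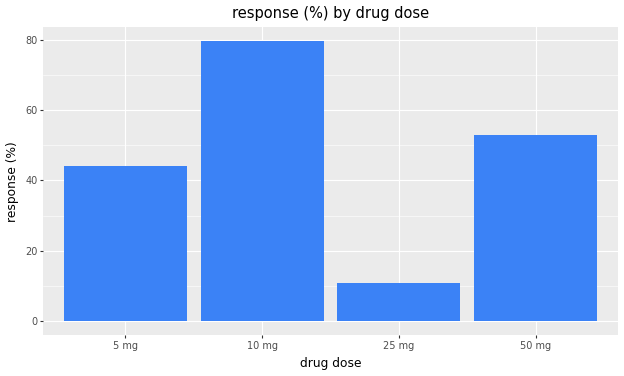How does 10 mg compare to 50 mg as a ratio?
≈ 1.6×

10 mg ≈ 80, 50 mg ≈ 50; 80/50 ≈ 1.6.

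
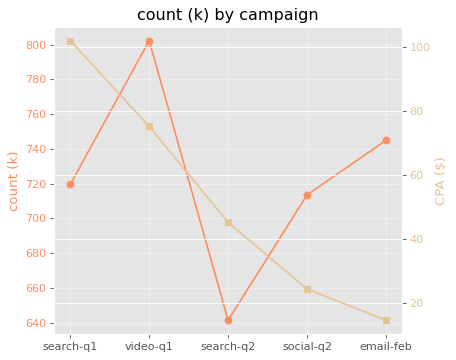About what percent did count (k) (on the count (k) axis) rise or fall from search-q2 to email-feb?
≈ +15.6%

search-q2 ≈ 640, email-feb ≈ 740; (740 − 640) / 640 ≈ +15.6%.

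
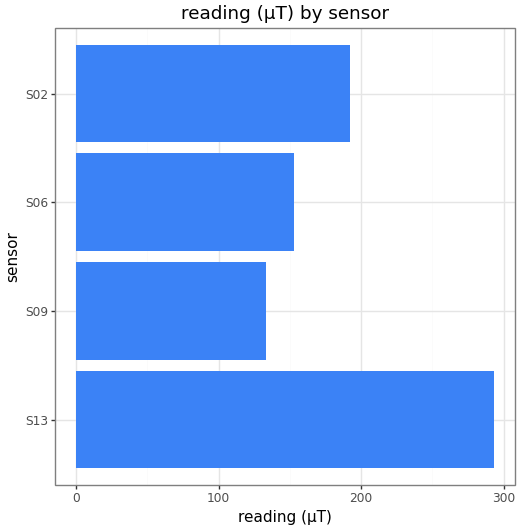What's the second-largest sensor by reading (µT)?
Top 3: S13 ≈ 300, S02 ≈ 200, S06 ≈ 150.

S02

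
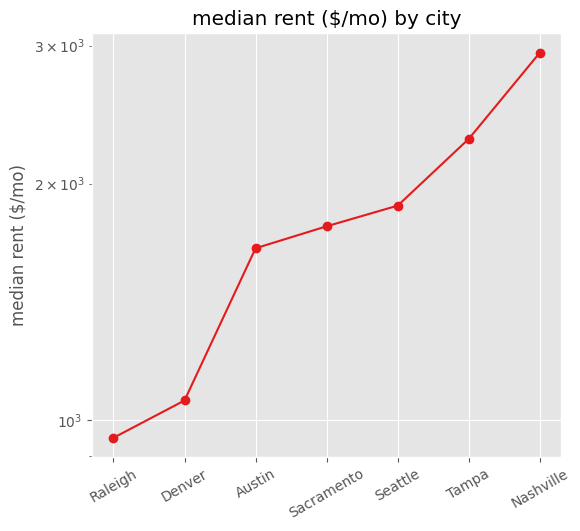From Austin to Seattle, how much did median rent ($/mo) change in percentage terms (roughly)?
≈ +12.5%

Austin ≈ 1600, Seattle ≈ 1800; (1800 − 1600) / 1600 ≈ +12.5%.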